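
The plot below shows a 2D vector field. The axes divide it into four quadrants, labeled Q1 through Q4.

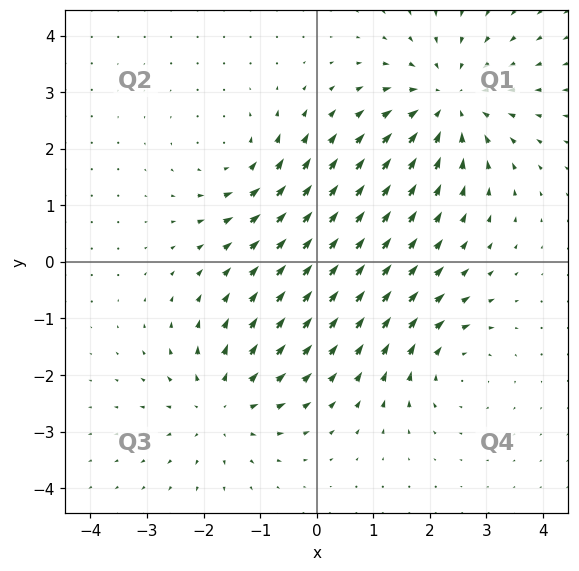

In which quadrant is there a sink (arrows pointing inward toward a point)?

The sink sits at approximately (2.3, 2.8), which lies in quadrant Q1. The divergence there is about -4, negative as expected for a sink.

Q1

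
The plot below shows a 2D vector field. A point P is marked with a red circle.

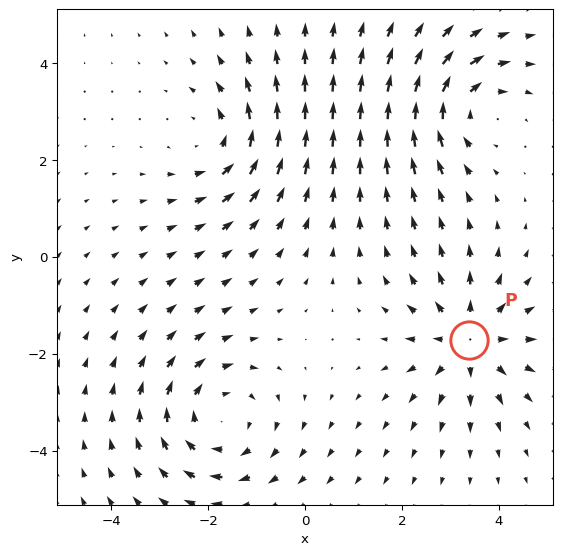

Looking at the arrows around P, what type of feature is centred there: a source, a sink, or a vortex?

source

At P (3.4, -1.7) the arrows spread outward. Divergence about +4, curl ≈0 — positive divergence with near-zero curl is a source.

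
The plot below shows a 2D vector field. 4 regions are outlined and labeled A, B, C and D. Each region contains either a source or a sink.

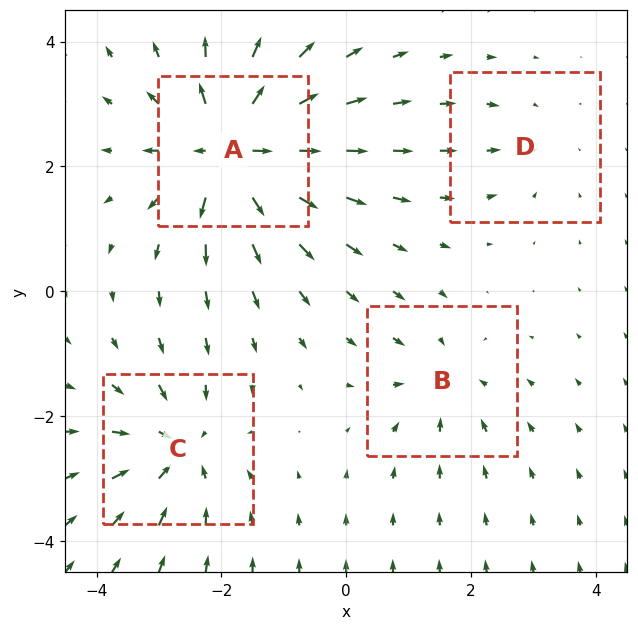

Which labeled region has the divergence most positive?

Divergence at each region's feature centre — A: about +8, B: about -4, C: about -5, D: about -2. Region A is most positive.

A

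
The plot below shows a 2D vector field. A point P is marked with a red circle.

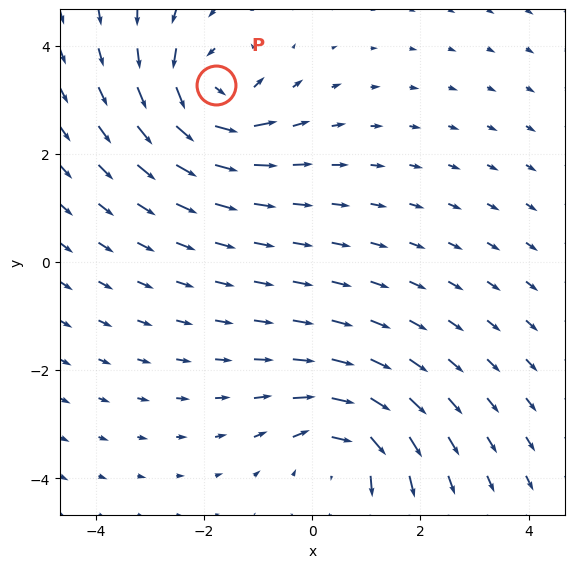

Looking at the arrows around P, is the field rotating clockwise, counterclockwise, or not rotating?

Near P at (-1.8, 3.3) the arrows circulate counterclockwise. The curl (z-component) there is about +5; positive curl means counterclockwise rotation.

counterclockwise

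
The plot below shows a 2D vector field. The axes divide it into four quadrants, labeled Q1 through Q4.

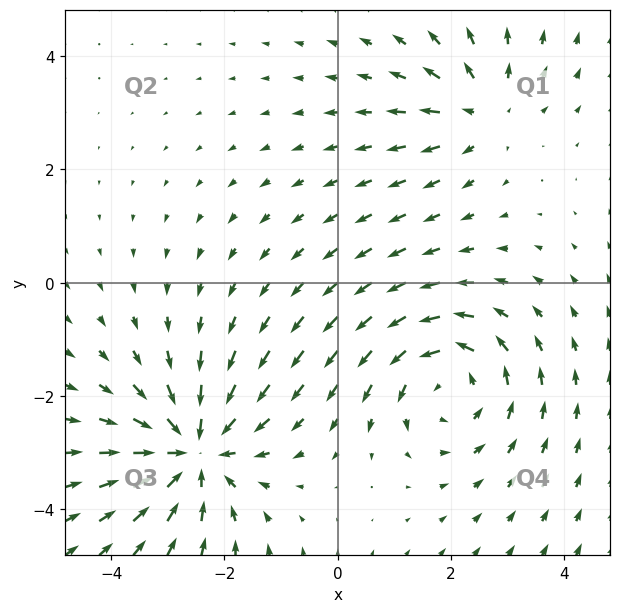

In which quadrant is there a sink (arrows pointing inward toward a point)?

Q3

The sink sits at approximately (-2.5, -3.0), which lies in quadrant Q3. The divergence there is about -5, negative as expected for a sink.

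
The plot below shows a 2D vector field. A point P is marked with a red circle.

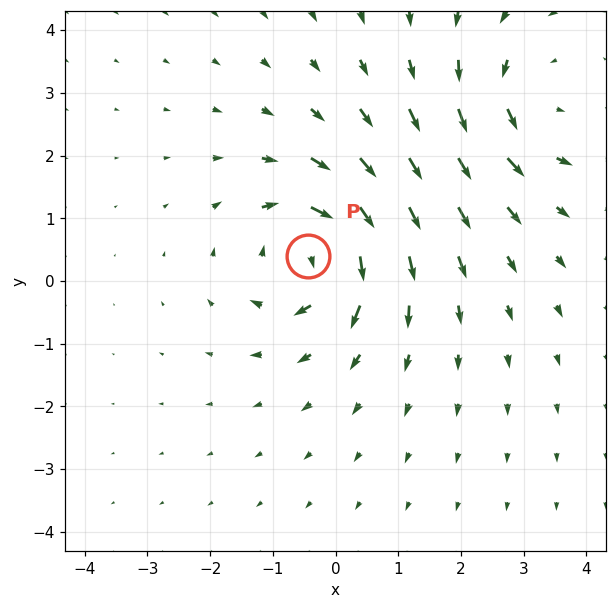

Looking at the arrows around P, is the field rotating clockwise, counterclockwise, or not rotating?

clockwise

Near P at (-0.4, 0.4) the arrows circulate clockwise. The curl (z-component) there is about -6; negative curl means clockwise rotation.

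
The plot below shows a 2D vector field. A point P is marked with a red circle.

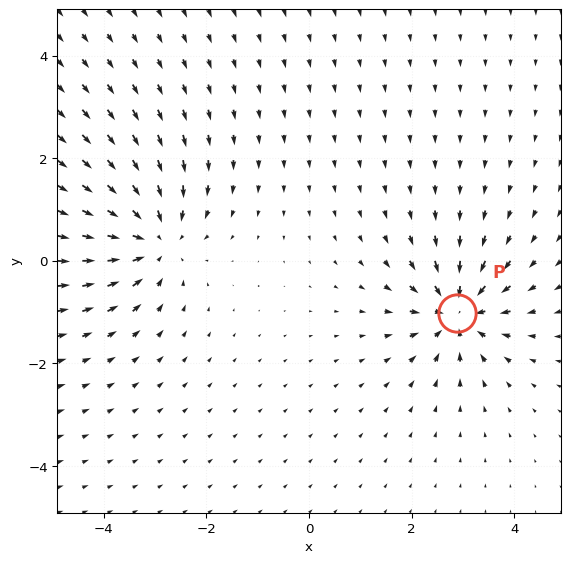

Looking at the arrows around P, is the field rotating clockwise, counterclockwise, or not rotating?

not rotating

Near P at (2.9, -1.0) the arrows show no circulation. The curl there is ≈0.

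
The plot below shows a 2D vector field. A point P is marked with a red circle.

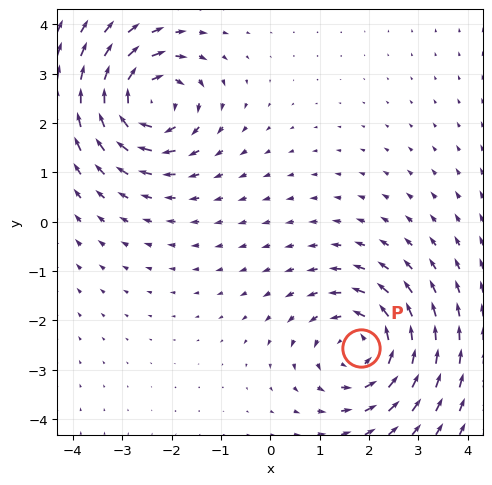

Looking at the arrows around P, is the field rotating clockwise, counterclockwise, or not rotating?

Near P at (1.8, -2.6) the arrows circulate counterclockwise. The curl (z-component) there is about +3; positive curl means counterclockwise rotation.

counterclockwise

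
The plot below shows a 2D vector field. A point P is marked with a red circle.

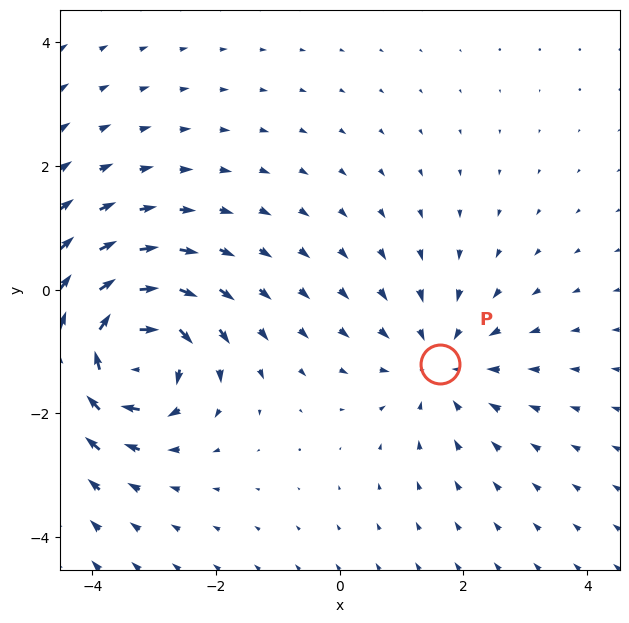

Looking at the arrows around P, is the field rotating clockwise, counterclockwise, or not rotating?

Near P at (1.6, -1.2) the arrows show no circulation. The curl there is ≈0.

not rotating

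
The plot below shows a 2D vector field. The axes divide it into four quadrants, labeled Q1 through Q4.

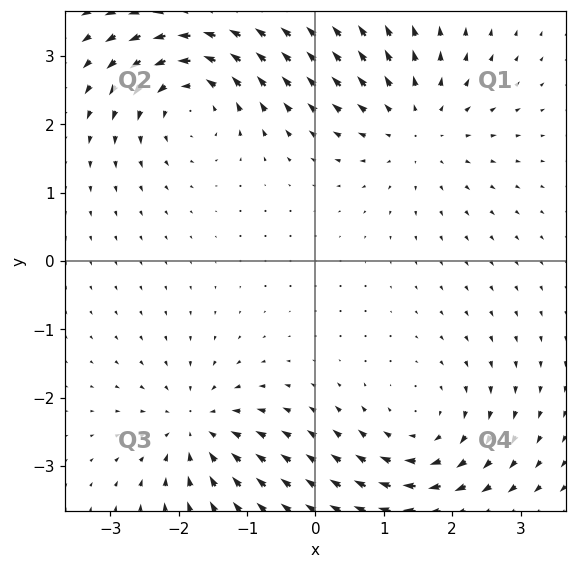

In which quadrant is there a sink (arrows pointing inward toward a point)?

The sink sits at approximately (-1.7, -2.5), which lies in quadrant Q3. The divergence there is about -4, negative as expected for a sink.

Q3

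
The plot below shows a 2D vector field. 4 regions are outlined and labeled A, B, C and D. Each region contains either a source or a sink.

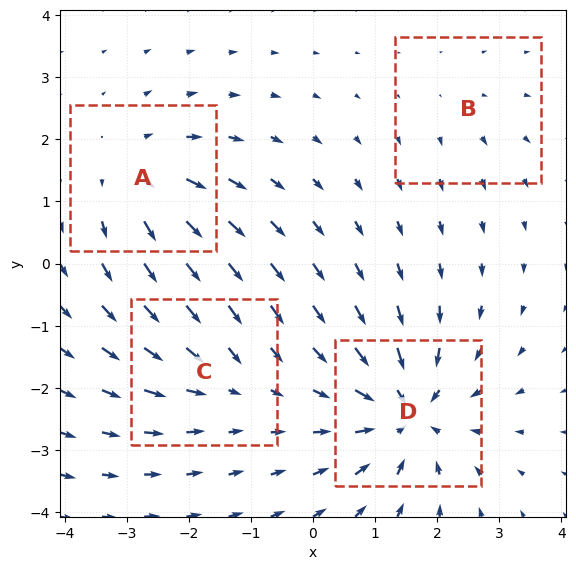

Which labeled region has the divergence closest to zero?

B

Divergence at each region's feature centre — A: about +5, B: about +2, C: about -3, D: about -7. Region B is closest to zero.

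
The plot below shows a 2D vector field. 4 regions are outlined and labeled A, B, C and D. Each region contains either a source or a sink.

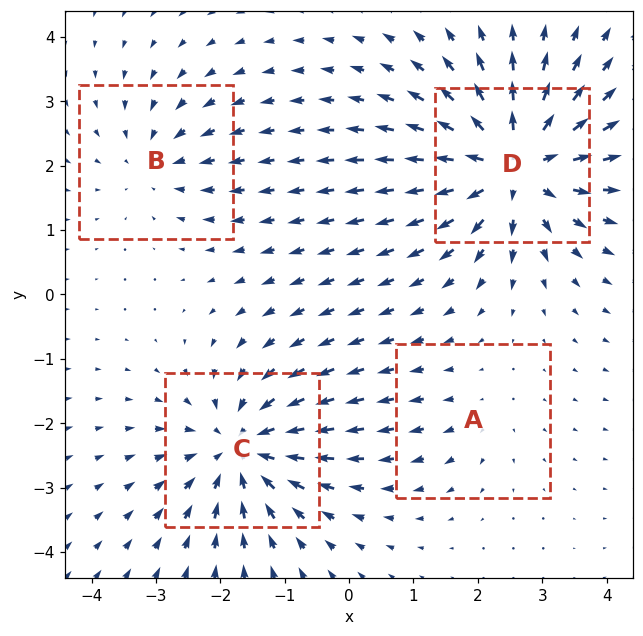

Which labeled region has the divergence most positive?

Divergence at each region's feature centre — A: about +2, B: about -3, C: about -6, D: about +7. Region D is most positive.

D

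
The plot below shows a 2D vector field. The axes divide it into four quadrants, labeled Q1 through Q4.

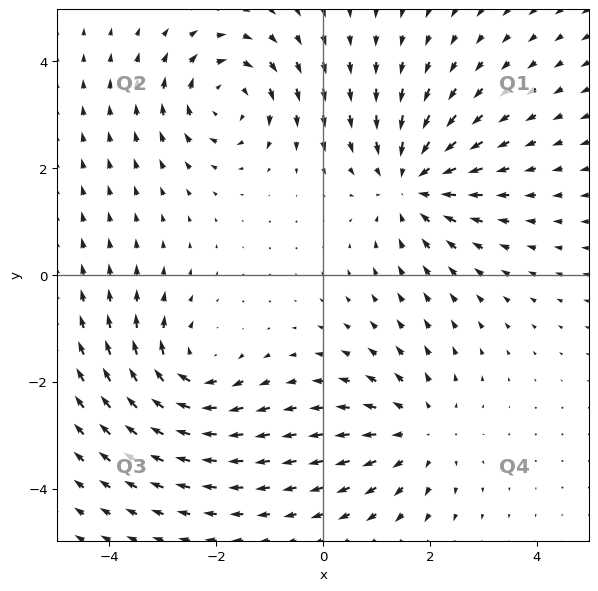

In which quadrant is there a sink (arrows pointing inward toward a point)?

The sink sits at approximately (1.6, 1.7), which lies in quadrant Q1. The divergence there is about -4, negative as expected for a sink.

Q1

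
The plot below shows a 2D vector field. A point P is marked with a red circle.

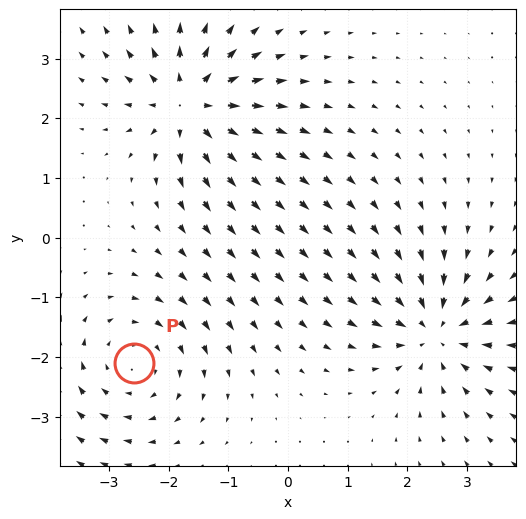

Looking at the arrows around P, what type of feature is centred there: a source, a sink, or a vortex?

At P (-2.6, -2.1) the arrows circulate clockwise. Divergence ≈0, curl about -4 — near-zero divergence with nonzero curl is a vortex.

vortex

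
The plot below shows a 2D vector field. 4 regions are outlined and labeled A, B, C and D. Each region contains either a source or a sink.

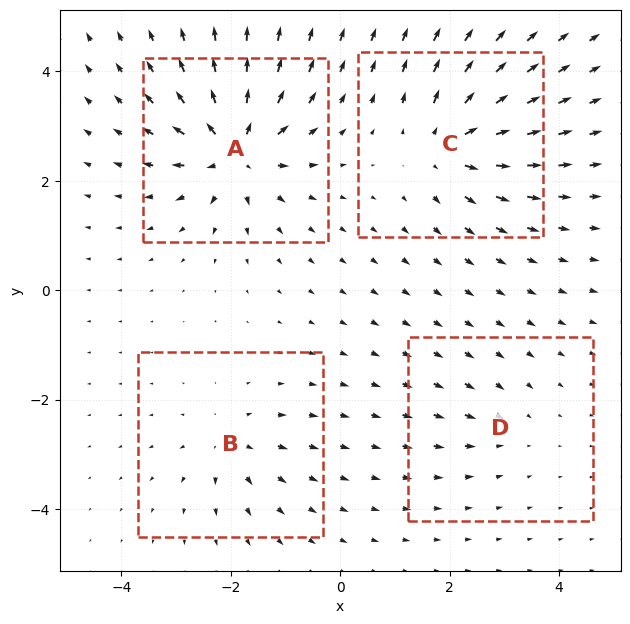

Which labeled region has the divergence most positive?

A

Divergence at each region's feature centre — A: about +8, B: about +4, C: about +6, D: about -3. Region A is most positive.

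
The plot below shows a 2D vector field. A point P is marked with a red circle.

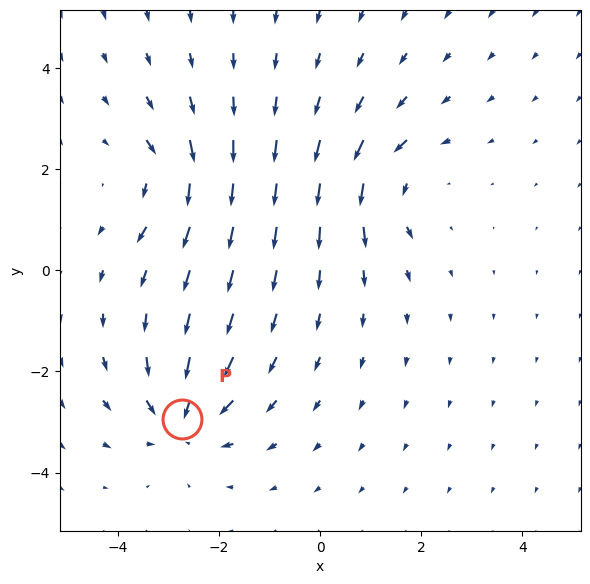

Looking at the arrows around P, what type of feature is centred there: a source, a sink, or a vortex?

At P (-2.7, -2.9) the arrows converge inward. Divergence about -6, curl ≈0 — negative divergence with near-zero curl is a sink.

sink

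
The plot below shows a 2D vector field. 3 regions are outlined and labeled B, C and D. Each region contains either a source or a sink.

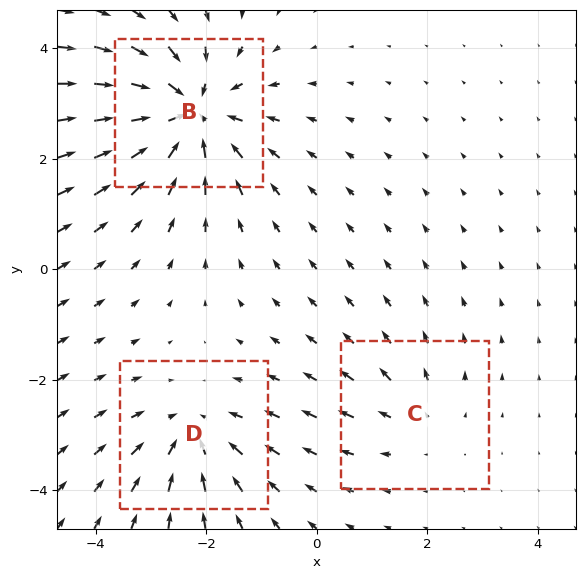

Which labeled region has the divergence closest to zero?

Divergence at each region's feature centre — B: about -5, C: about +2, D: about -3. Region C is closest to zero.

C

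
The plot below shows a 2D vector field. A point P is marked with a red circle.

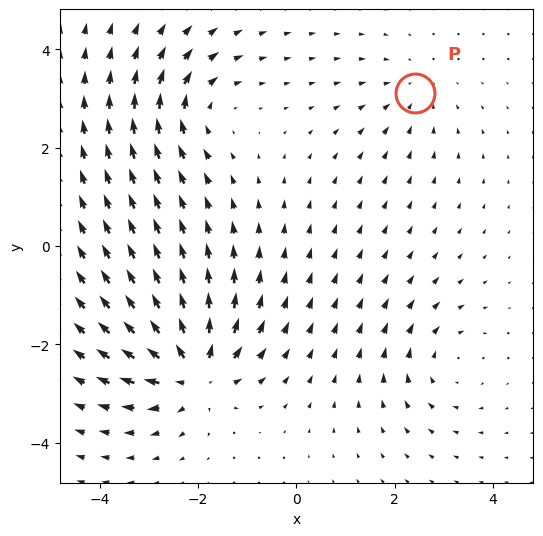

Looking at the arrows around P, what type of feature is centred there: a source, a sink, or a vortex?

sink

At P (2.4, 3.1) the arrows converge inward. Divergence about -2, curl ≈0 — negative divergence with near-zero curl is a sink.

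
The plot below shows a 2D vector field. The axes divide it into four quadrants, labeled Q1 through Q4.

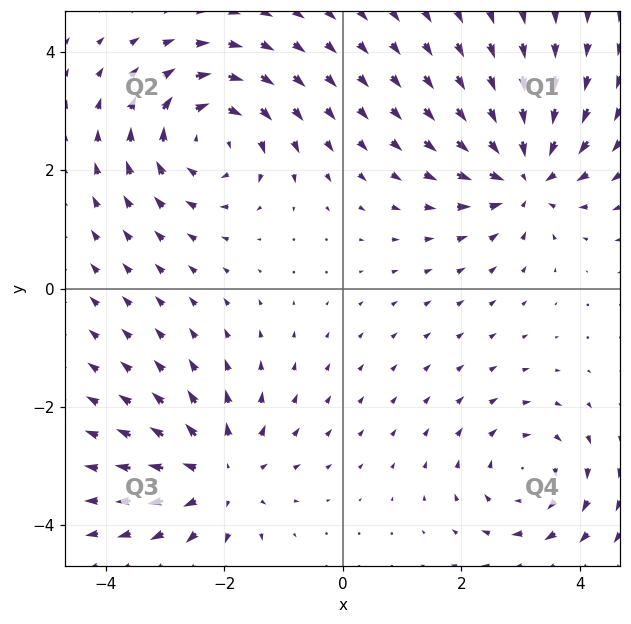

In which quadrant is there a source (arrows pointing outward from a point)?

The source sits at approximately (-2.1, -3.2), which lies in quadrant Q3. The divergence there is about +4, positive as expected for a source.

Q3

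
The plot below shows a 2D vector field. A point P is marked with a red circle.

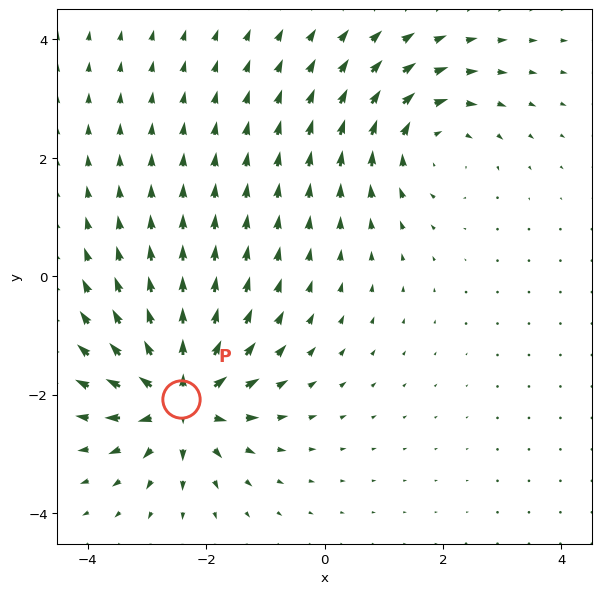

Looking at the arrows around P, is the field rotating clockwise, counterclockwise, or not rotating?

Near P at (-2.4, -2.1) the arrows show no circulation. The curl there is ≈0.

not rotating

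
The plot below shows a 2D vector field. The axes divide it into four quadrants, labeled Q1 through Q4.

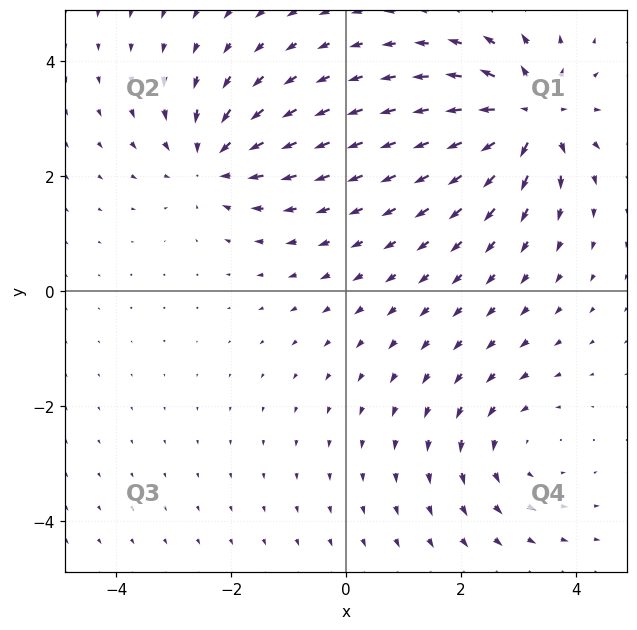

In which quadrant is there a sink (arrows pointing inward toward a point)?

The sink sits at approximately (-2.3, 2.3), which lies in quadrant Q2. The divergence there is about -4, negative as expected for a sink.

Q2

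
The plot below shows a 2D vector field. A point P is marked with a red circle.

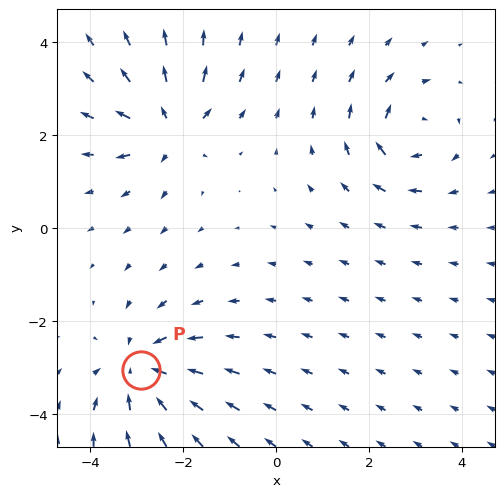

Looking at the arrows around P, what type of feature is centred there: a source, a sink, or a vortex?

sink

At P (-2.9, -3.1) the arrows converge inward. Divergence about -4, curl ≈0 — negative divergence with near-zero curl is a sink.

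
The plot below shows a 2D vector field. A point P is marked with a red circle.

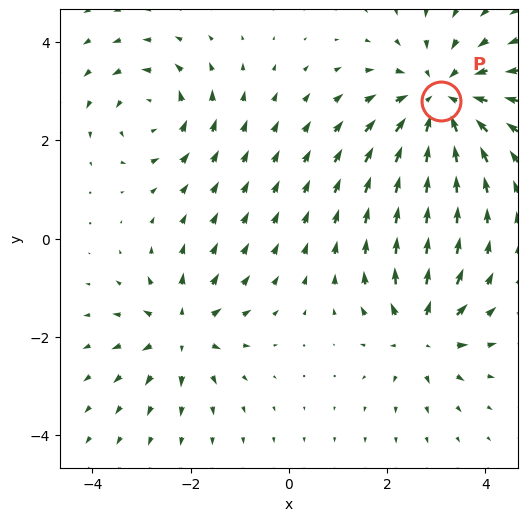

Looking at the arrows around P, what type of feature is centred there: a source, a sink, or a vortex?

sink

At P (3.1, 2.8) the arrows converge inward. Divergence about -4, curl ≈0 — negative divergence with near-zero curl is a sink.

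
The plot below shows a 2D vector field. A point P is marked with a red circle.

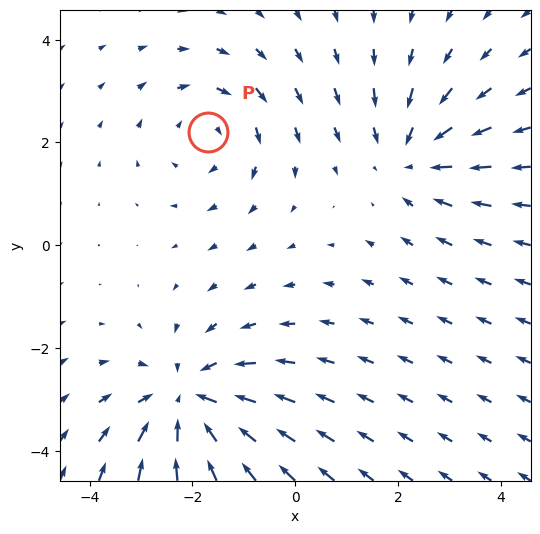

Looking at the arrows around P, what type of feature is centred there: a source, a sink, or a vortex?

vortex

At P (-1.7, 2.2) the arrows circulate clockwise. Divergence ≈0, curl about -2 — near-zero divergence with nonzero curl is a vortex.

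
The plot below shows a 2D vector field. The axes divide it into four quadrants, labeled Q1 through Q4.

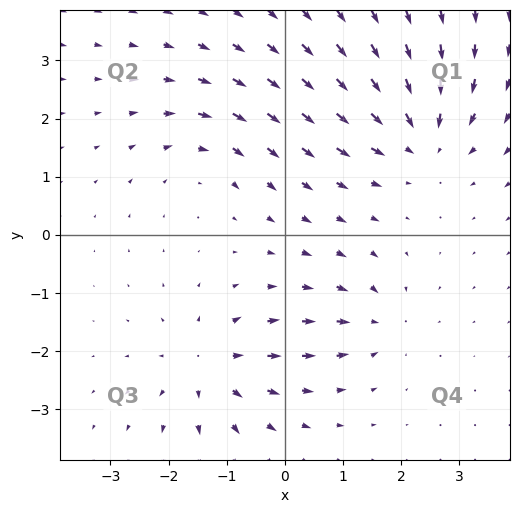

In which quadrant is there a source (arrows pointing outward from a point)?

Q3

The source sits at approximately (-1.3, -2.3), which lies in quadrant Q3. The divergence there is about +5, positive as expected for a source.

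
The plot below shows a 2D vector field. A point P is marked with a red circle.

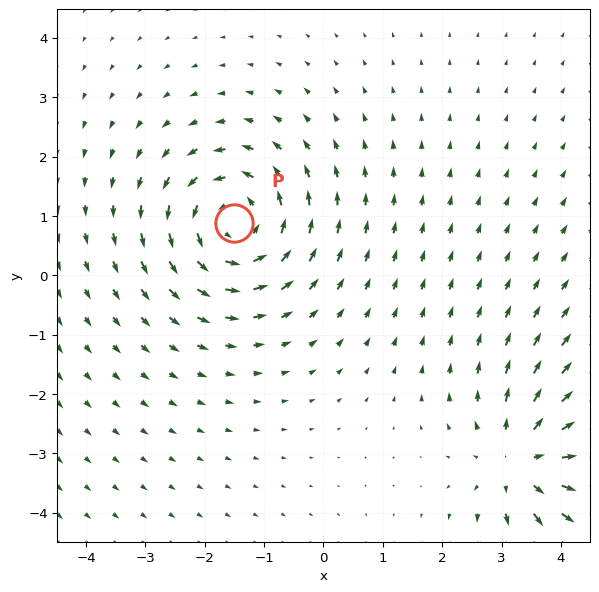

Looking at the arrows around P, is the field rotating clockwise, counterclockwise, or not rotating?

Near P at (-1.5, 0.9) the arrows circulate counterclockwise. The curl (z-component) there is about +5; positive curl means counterclockwise rotation.

counterclockwise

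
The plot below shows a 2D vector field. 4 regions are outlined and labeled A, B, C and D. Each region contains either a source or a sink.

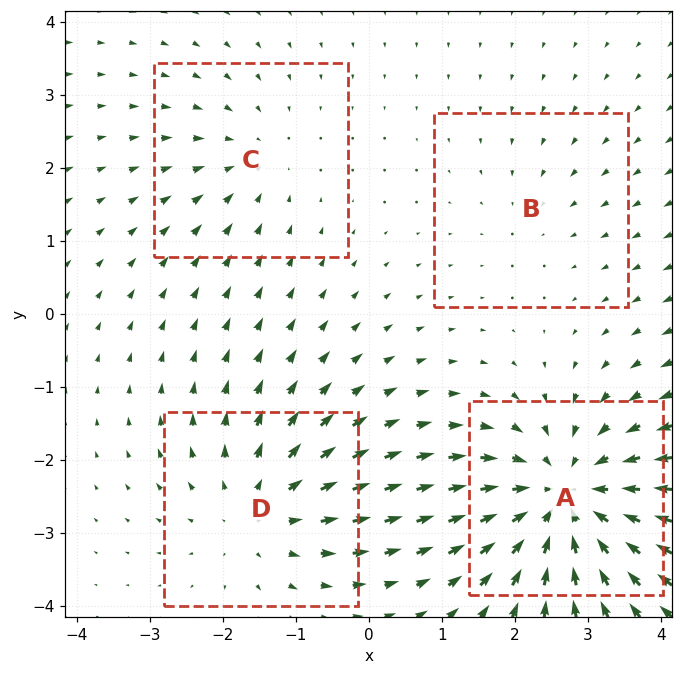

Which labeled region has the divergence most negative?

A

Divergence at each region's feature centre — A: about -7, B: about -2, C: about -3, D: about +4. Region A is most negative.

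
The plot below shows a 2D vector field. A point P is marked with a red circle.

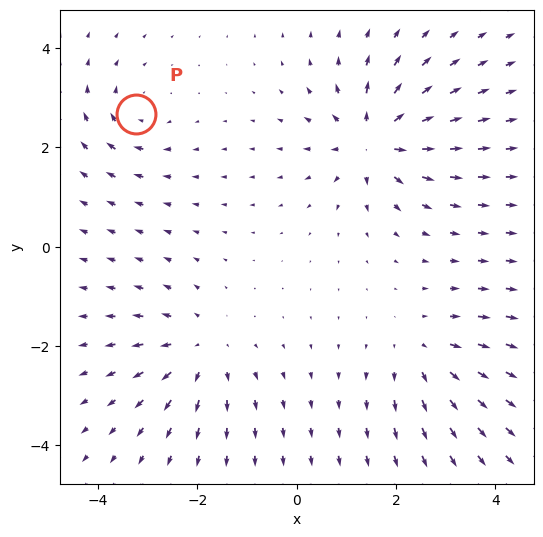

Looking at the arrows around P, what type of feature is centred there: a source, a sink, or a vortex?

At P (-3.2, 2.7) the arrows circulate clockwise. Divergence ≈0, curl about -3 — near-zero divergence with nonzero curl is a vortex.

vortex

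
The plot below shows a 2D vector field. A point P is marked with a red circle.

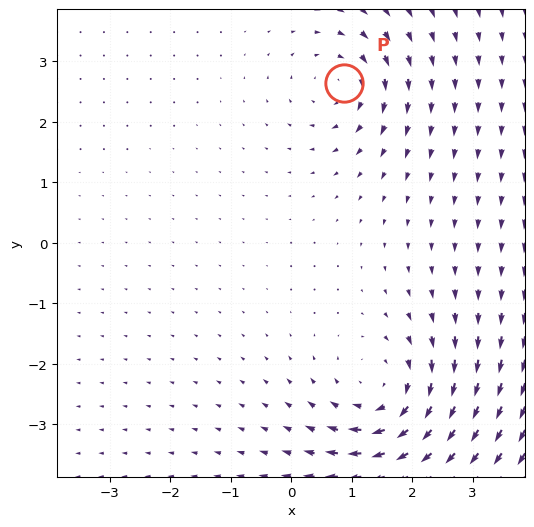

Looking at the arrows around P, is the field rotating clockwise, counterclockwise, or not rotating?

clockwise

Near P at (0.9, 2.6) the arrows circulate clockwise. The curl (z-component) there is about -4; negative curl means clockwise rotation.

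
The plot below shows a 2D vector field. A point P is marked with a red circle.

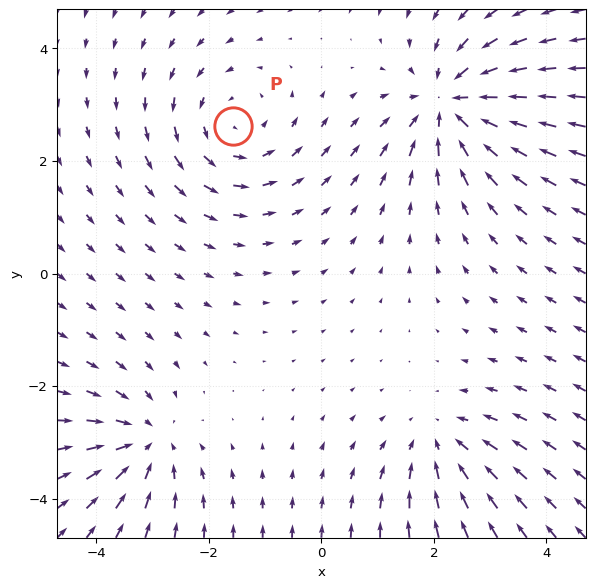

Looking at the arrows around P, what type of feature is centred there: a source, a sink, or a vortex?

At P (-1.6, 2.6) the arrows circulate counterclockwise. Divergence ≈0, curl about +3 — near-zero divergence with nonzero curl is a vortex.

vortex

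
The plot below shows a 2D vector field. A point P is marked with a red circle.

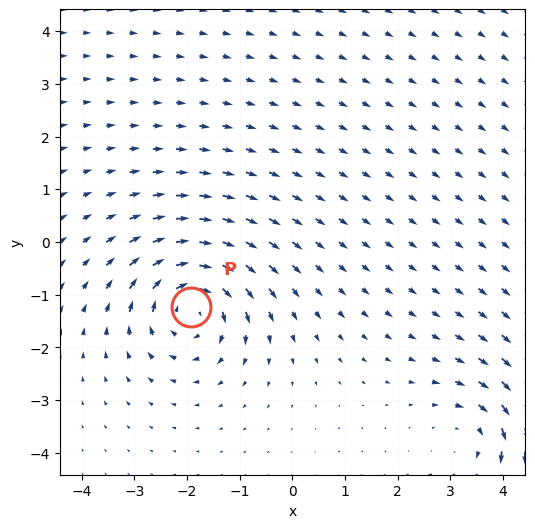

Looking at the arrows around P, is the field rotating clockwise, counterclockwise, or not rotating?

Near P at (-1.9, -1.2) the arrows circulate clockwise. The curl (z-component) there is about -6; negative curl means clockwise rotation.

clockwise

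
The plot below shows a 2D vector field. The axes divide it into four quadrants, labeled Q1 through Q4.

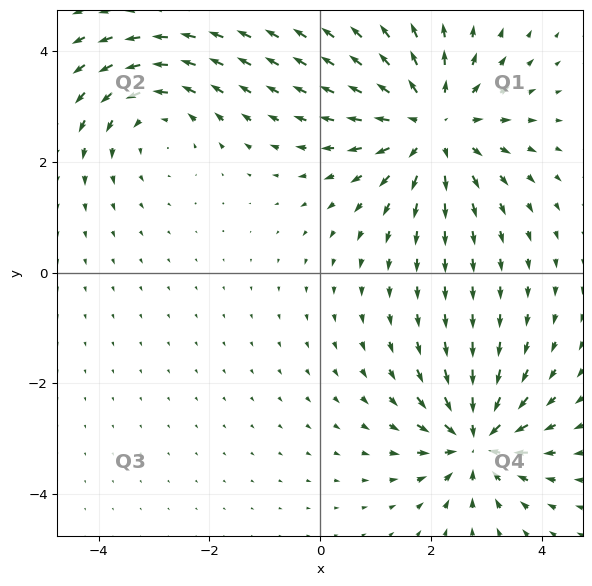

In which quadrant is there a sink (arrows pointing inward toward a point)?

Q4

The sink sits at approximately (2.8, -3.0), which lies in quadrant Q4. The divergence there is about -5, negative as expected for a sink.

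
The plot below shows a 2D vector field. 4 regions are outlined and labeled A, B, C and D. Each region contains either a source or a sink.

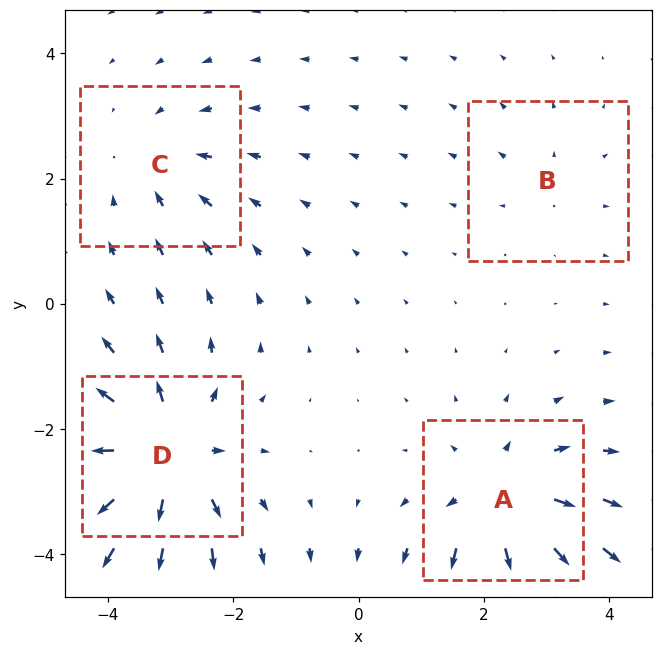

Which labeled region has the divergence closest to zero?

B

Divergence at each region's feature centre — A: about +6, B: about +2, C: about -3, D: about +8. Region B is closest to zero.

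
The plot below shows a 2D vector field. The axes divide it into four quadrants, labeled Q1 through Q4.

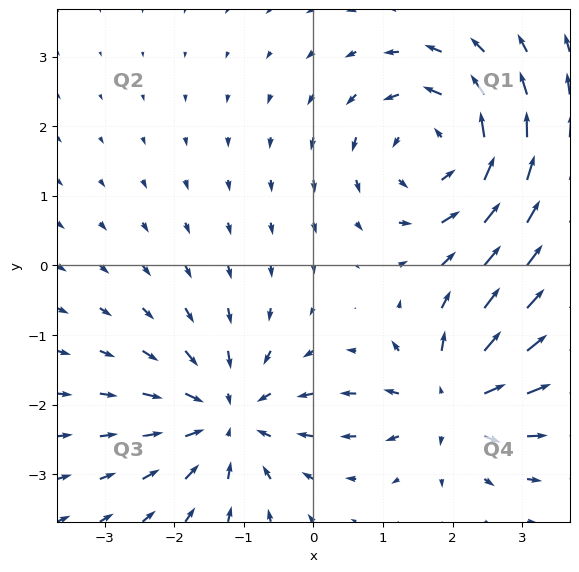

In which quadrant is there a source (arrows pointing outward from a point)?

The source sits at approximately (2.0, -1.9), which lies in quadrant Q4. The divergence there is about +5, positive as expected for a source.

Q4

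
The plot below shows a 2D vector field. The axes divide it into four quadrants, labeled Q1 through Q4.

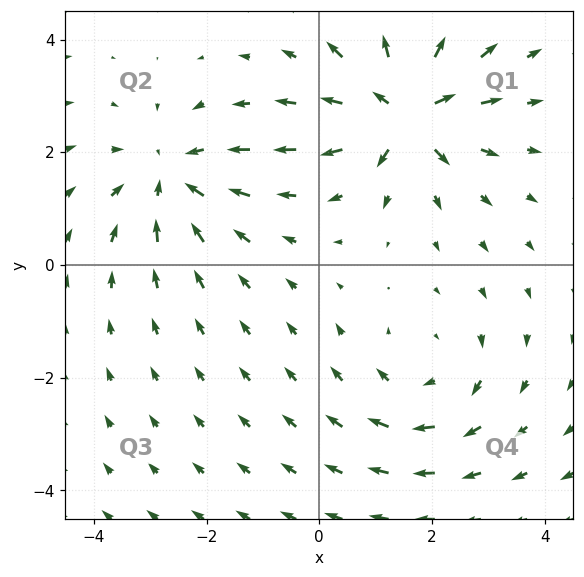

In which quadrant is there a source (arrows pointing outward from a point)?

Q1

The source sits at approximately (1.5, 2.7), which lies in quadrant Q1. The divergence there is about +7, positive as expected for a source.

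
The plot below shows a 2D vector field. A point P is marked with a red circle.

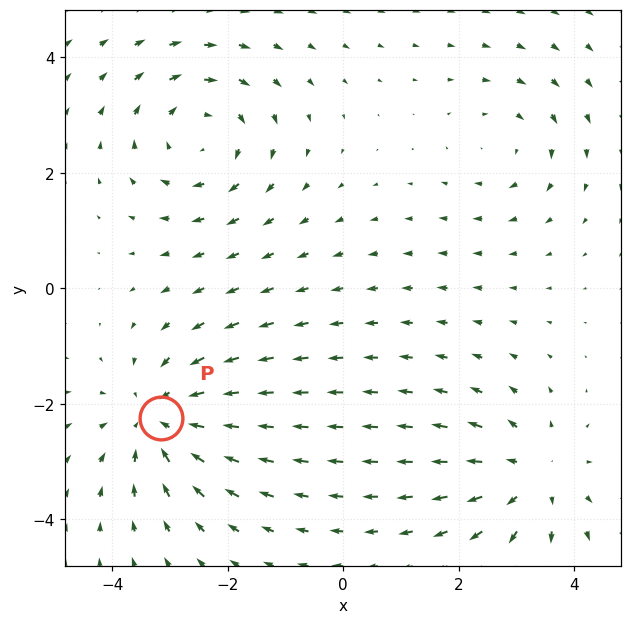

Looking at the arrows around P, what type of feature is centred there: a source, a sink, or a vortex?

sink

At P (-3.2, -2.3) the arrows converge inward. Divergence about -5, curl ≈0 — negative divergence with near-zero curl is a sink.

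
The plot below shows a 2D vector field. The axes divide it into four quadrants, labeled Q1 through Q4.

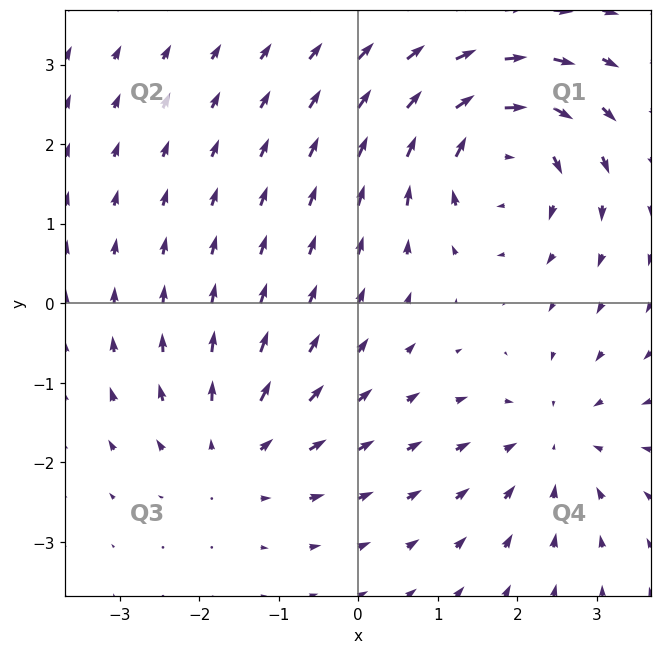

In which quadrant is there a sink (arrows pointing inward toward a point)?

The sink sits at approximately (2.5, -1.7), which lies in quadrant Q4. The divergence there is about -3, negative as expected for a sink.

Q4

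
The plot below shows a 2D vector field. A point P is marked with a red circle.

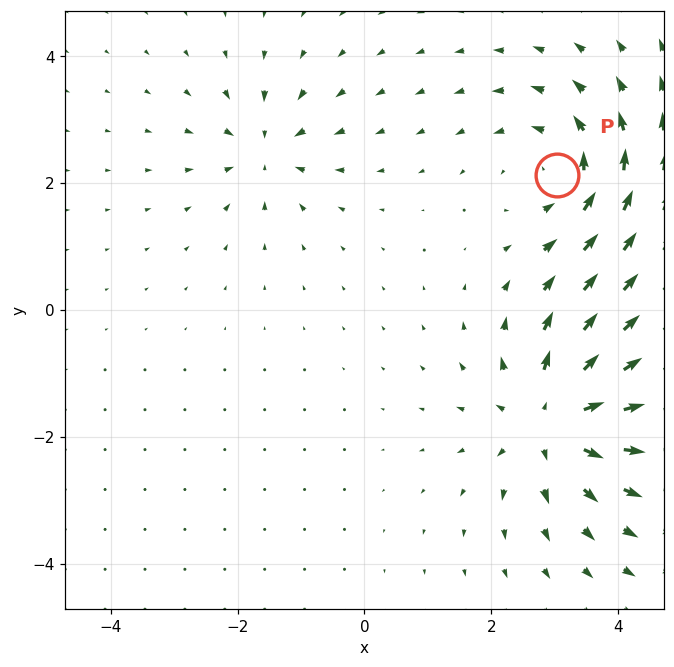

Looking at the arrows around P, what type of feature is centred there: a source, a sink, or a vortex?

At P (3.0, 2.1) the arrows circulate counterclockwise. Divergence ≈0, curl about +4 — near-zero divergence with nonzero curl is a vortex.

vortex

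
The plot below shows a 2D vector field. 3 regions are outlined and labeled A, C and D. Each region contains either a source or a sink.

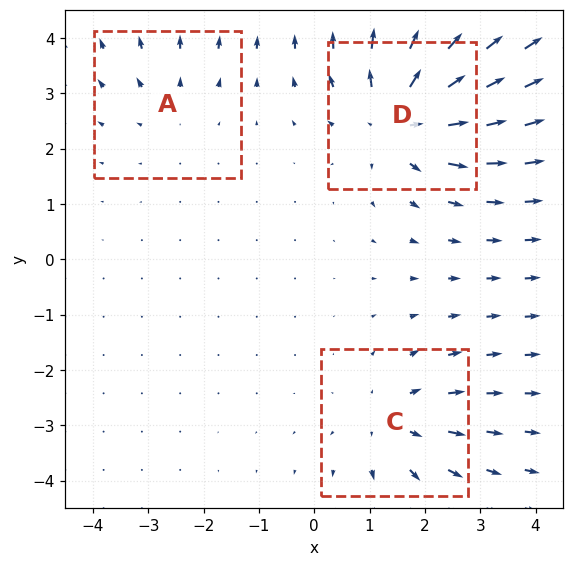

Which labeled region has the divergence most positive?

D

Divergence at each region's feature centre — A: about +2, C: about +3, D: about +5. Region D is most positive.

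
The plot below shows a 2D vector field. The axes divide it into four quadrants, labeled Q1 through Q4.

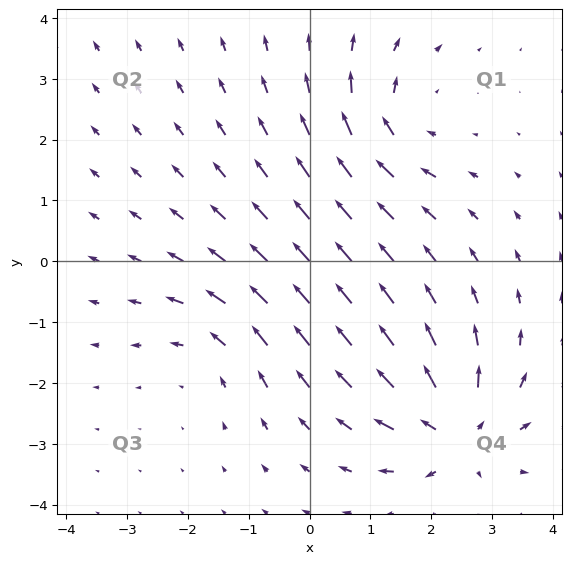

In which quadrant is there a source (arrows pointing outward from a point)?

Q4

The source sits at approximately (2.4, -2.8), which lies in quadrant Q4. The divergence there is about +6, positive as expected for a source.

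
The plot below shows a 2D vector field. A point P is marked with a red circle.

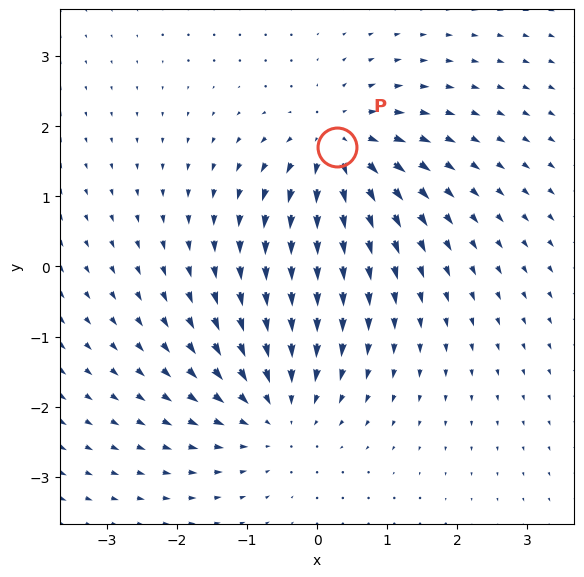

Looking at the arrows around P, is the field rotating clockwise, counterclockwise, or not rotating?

Near P at (0.3, 1.7) the arrows show no circulation. The curl there is ≈0.

not rotating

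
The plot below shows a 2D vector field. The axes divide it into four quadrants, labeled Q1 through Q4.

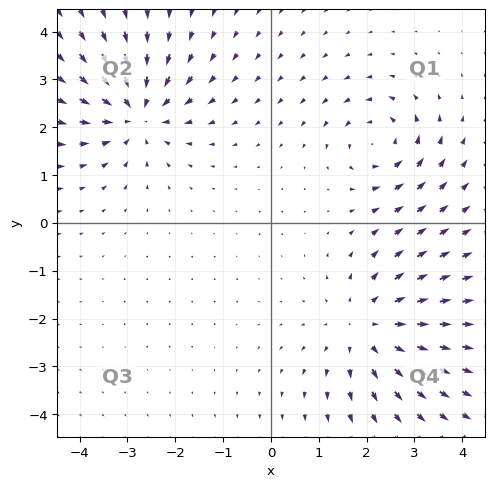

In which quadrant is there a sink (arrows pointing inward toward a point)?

Q2

The sink sits at approximately (-2.8, 2.3), which lies in quadrant Q2. The divergence there is about -5, negative as expected for a sink.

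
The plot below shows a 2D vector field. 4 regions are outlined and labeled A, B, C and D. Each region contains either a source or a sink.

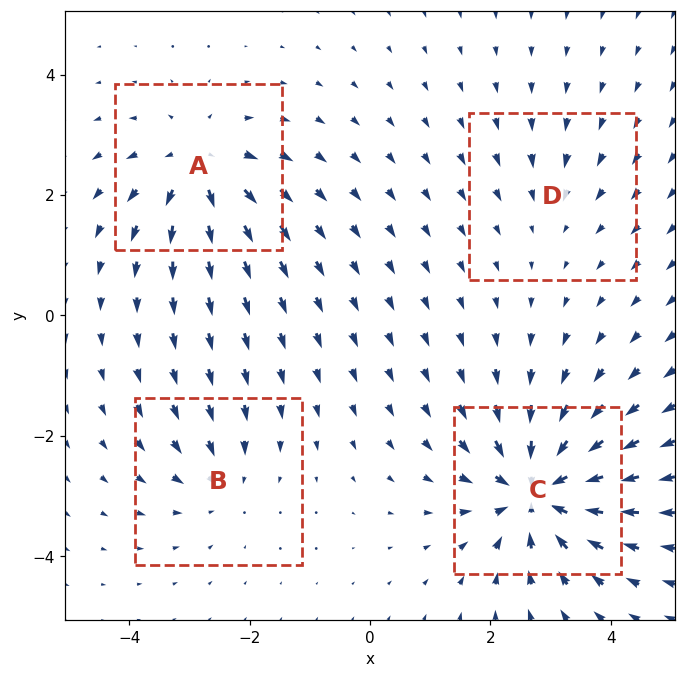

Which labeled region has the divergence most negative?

C

Divergence at each region's feature centre — A: about +6, B: about -4, C: about -8, D: about -2. Region C is most negative.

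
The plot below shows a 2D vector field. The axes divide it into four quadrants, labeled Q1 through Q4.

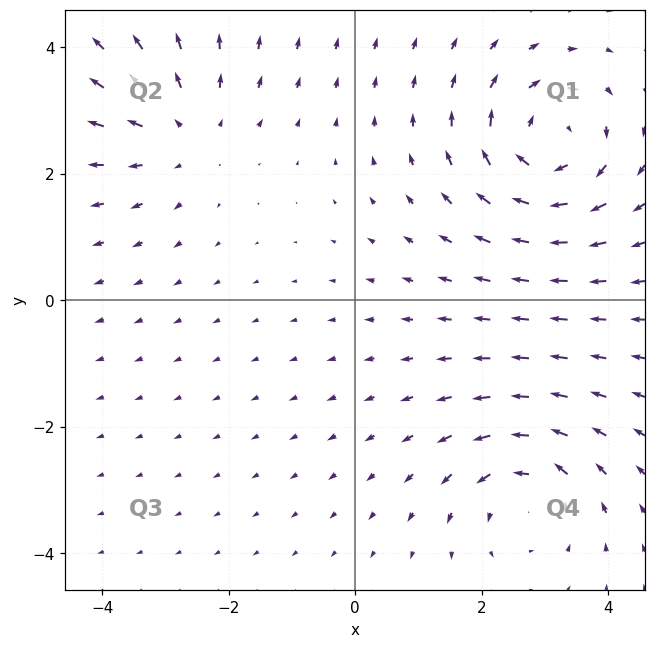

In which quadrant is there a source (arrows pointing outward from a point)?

Q2

The source sits at approximately (-2.7, 2.7), which lies in quadrant Q2. The divergence there is about +3, positive as expected for a source.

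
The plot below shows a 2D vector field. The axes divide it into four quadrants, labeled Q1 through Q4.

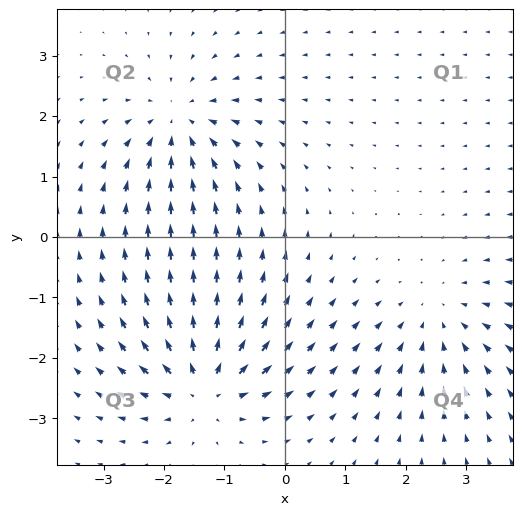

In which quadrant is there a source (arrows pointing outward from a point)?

Q3

The source sits at approximately (-1.3, -2.5), which lies in quadrant Q3. The divergence there is about +5, positive as expected for a source.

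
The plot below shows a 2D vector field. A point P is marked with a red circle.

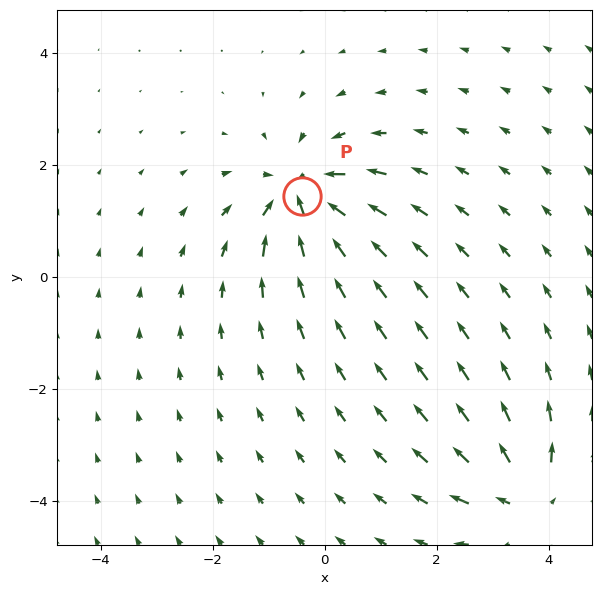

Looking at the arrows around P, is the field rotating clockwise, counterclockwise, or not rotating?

not rotating

Near P at (-0.4, 1.4) the arrows show no circulation. The curl there is ≈0.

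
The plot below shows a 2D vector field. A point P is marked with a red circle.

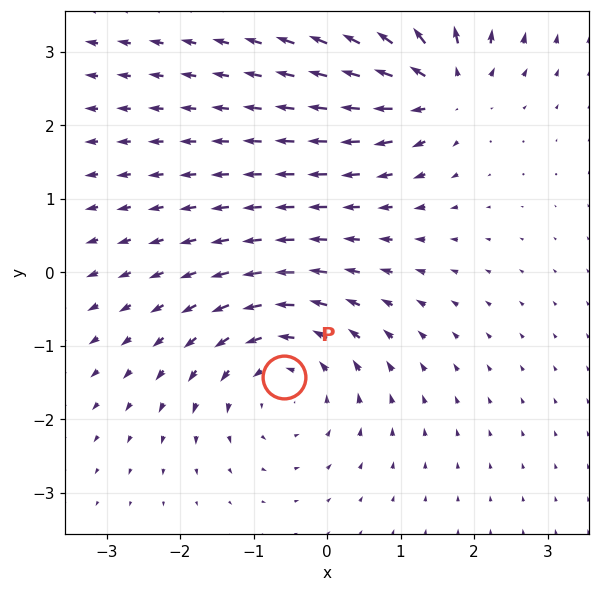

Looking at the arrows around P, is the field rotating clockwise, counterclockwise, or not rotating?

Near P at (-0.6, -1.4) the arrows circulate counterclockwise. The curl (z-component) there is about +4; positive curl means counterclockwise rotation.

counterclockwise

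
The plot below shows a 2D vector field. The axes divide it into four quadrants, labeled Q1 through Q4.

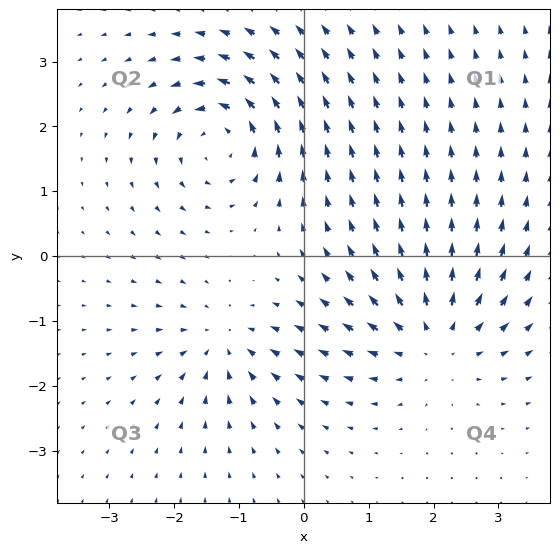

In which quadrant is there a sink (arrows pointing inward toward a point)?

The sink sits at approximately (-1.2, -1.3), which lies in quadrant Q3. The divergence there is about -5, negative as expected for a sink.

Q3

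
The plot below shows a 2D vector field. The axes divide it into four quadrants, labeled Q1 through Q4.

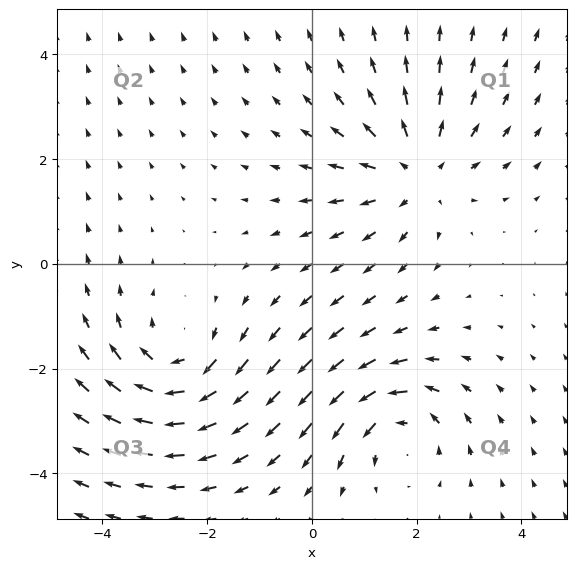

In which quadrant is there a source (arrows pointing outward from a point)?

The source sits at approximately (2.0, 1.7), which lies in quadrant Q1. The divergence there is about +4, positive as expected for a source.

Q1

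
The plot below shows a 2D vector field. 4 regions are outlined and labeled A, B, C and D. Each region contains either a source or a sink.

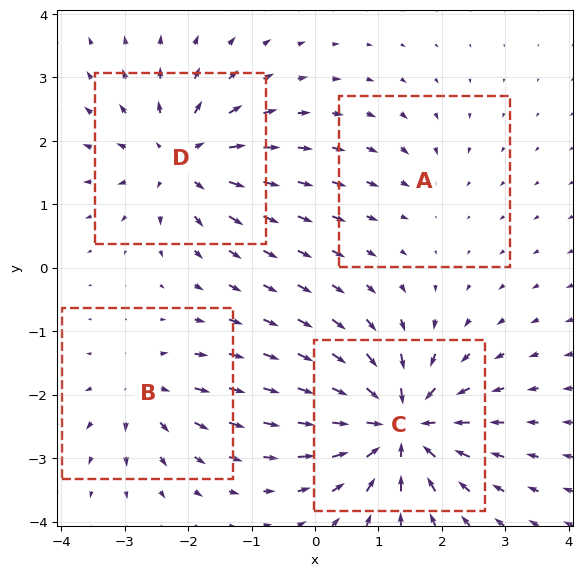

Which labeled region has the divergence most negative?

C

Divergence at each region's feature centre — A: about -2, B: about +4, C: about -8, D: about +6. Region C is most negative.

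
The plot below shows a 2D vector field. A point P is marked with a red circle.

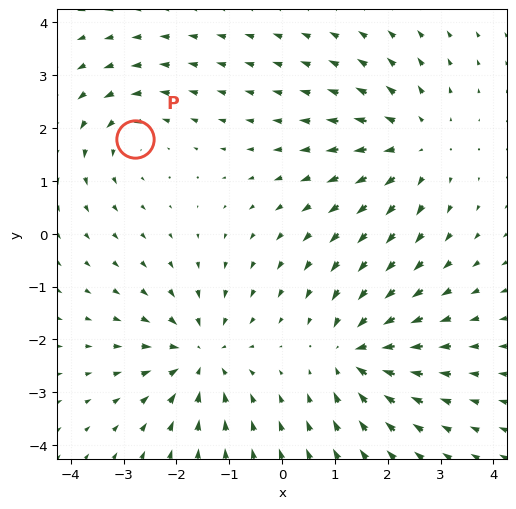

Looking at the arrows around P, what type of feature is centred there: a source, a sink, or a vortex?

vortex

At P (-2.8, 1.8) the arrows circulate counterclockwise. Divergence ≈0, curl about +3 — near-zero divergence with nonzero curl is a vortex.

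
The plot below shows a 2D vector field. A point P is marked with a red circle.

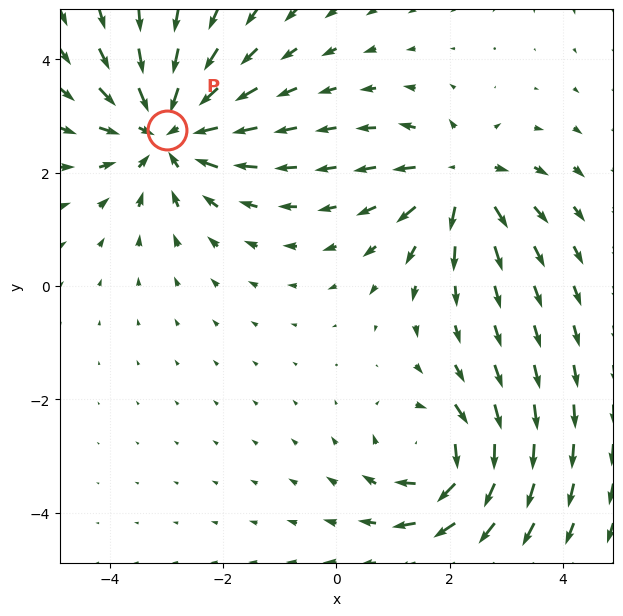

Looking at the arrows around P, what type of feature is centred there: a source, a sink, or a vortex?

sink

At P (-3.0, 2.7) the arrows converge inward. Divergence about -4, curl ≈0 — negative divergence with near-zero curl is a sink.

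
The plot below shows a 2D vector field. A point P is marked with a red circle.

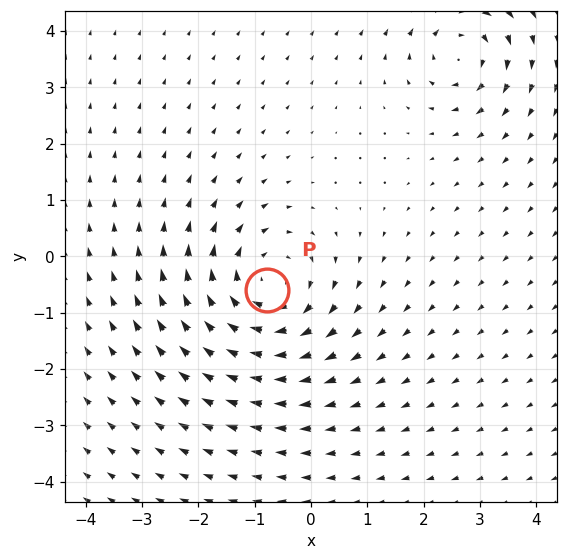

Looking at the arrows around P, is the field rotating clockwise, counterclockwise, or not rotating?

clockwise

Near P at (-0.8, -0.6) the arrows circulate clockwise. The curl (z-component) there is about -4; negative curl means clockwise rotation.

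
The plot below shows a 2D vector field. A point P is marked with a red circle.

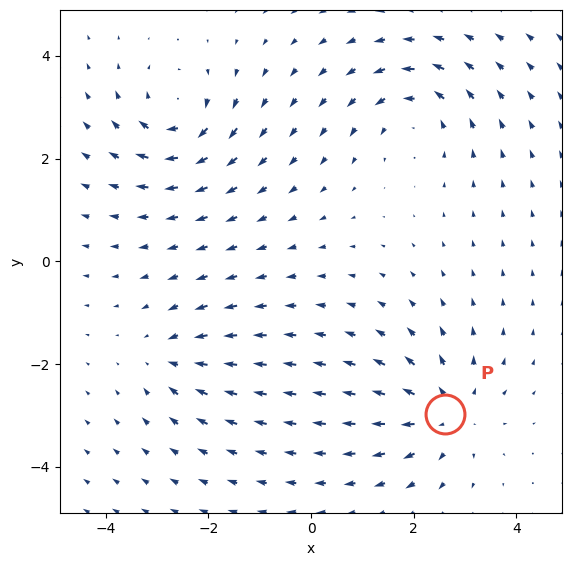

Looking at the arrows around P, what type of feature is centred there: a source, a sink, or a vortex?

source

At P (2.6, -3.0) the arrows spread outward. Divergence about +5, curl ≈0 — positive divergence with near-zero curl is a source.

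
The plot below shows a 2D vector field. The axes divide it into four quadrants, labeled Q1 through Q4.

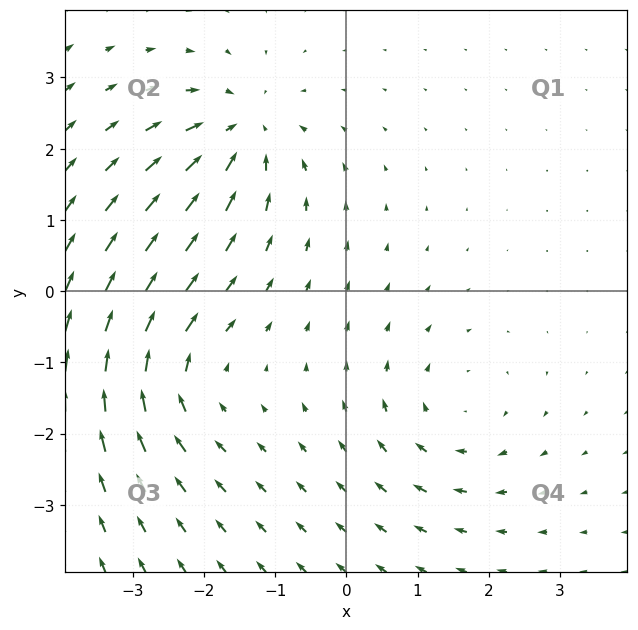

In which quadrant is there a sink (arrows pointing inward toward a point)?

The sink sits at approximately (-1.5, 2.2), which lies in quadrant Q2. The divergence there is about -4, negative as expected for a sink.

Q2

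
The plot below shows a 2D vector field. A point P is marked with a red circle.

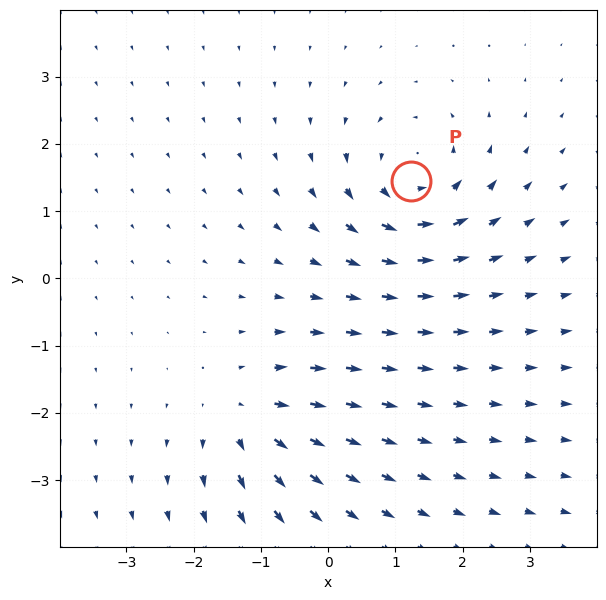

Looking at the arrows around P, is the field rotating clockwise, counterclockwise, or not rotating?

counterclockwise

Near P at (1.2, 1.4) the arrows circulate counterclockwise. The curl (z-component) there is about +6; positive curl means counterclockwise rotation.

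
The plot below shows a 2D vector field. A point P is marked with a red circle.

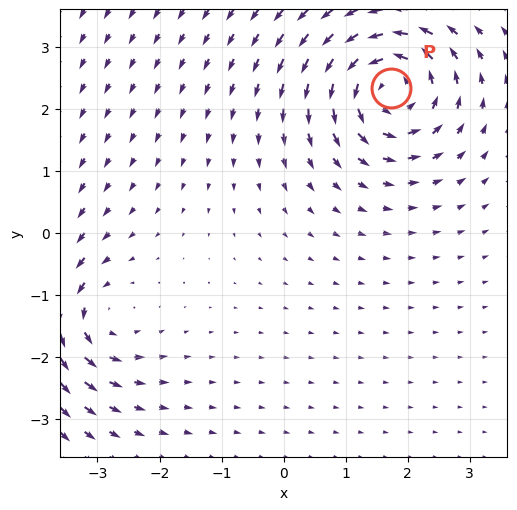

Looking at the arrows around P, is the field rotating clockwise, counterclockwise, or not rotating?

Near P at (1.7, 2.3) the arrows circulate counterclockwise. The curl (z-component) there is about +7; positive curl means counterclockwise rotation.

counterclockwise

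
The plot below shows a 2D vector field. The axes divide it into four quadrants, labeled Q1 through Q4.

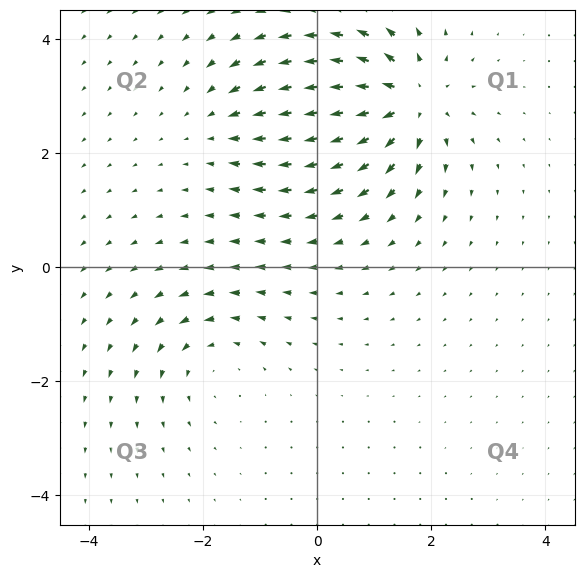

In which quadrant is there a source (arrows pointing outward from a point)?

The source sits at approximately (1.6, 2.9), which lies in quadrant Q1. The divergence there is about +6, positive as expected for a source.

Q1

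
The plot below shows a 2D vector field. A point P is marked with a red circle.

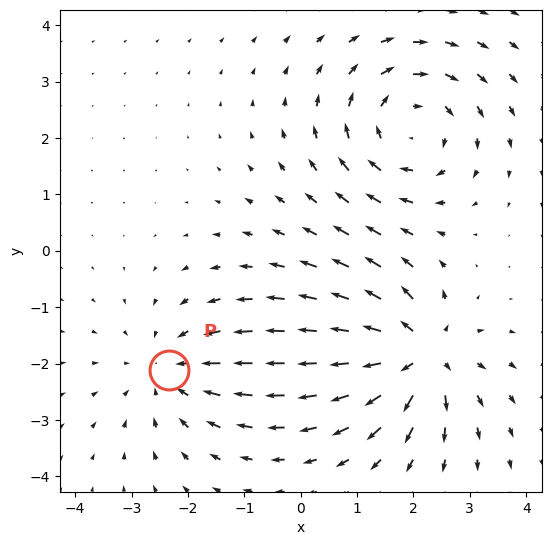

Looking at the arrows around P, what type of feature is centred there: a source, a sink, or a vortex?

At P (-2.3, -2.1) the arrows converge inward. Divergence about -3, curl ≈0 — negative divergence with near-zero curl is a sink.

sink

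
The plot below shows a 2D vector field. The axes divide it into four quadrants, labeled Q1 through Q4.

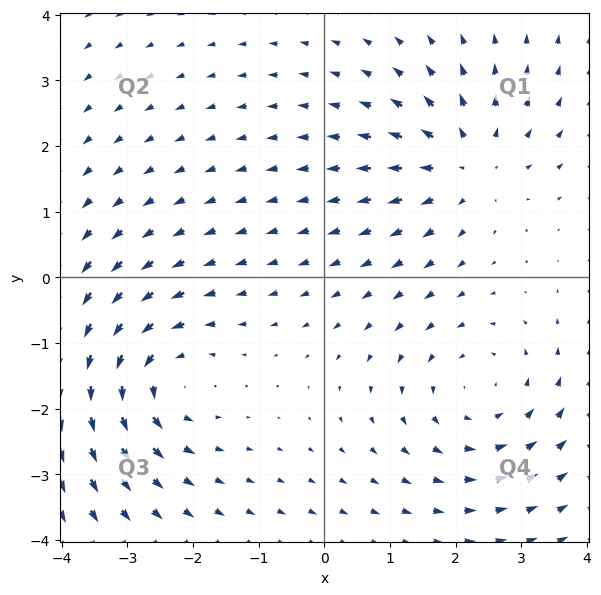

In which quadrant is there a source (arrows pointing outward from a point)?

The source sits at approximately (2.2, 1.7), which lies in quadrant Q1. The divergence there is about +4, positive as expected for a source.

Q1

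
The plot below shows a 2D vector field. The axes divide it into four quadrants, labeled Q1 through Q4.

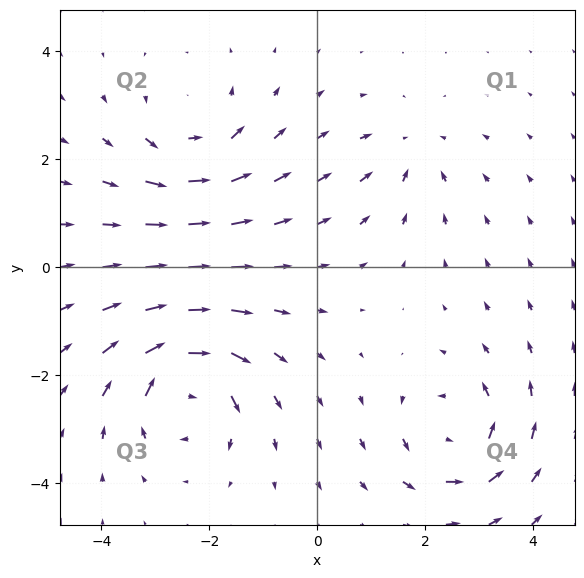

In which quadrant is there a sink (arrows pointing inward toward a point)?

The sink sits at approximately (1.7, 2.1), which lies in quadrant Q1. The divergence there is about -3, negative as expected for a sink.

Q1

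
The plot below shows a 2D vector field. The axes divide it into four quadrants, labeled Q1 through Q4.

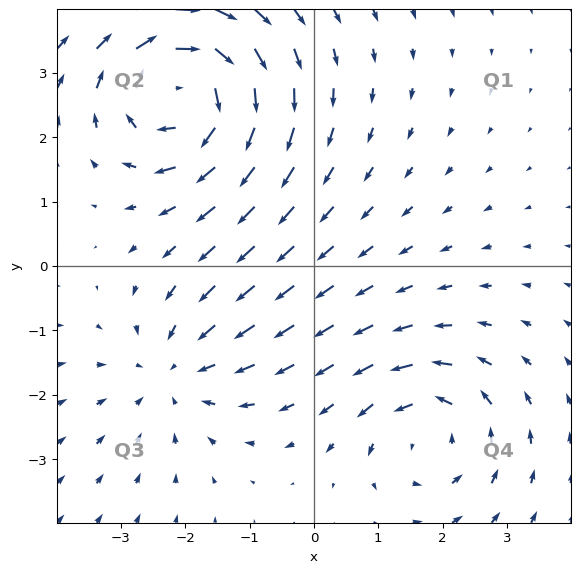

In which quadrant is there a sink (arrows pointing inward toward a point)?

Q3

The sink sits at approximately (-2.2, -1.7), which lies in quadrant Q3. The divergence there is about -3, negative as expected for a sink.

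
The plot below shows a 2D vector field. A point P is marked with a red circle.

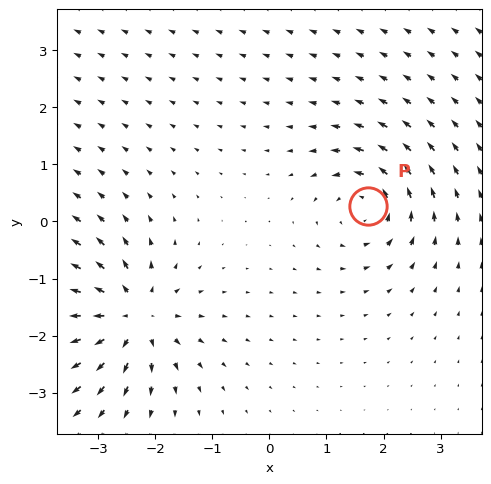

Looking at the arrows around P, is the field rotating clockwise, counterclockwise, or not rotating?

Near P at (1.7, 0.3) the arrows circulate counterclockwise. The curl (z-component) there is about +4; positive curl means counterclockwise rotation.

counterclockwise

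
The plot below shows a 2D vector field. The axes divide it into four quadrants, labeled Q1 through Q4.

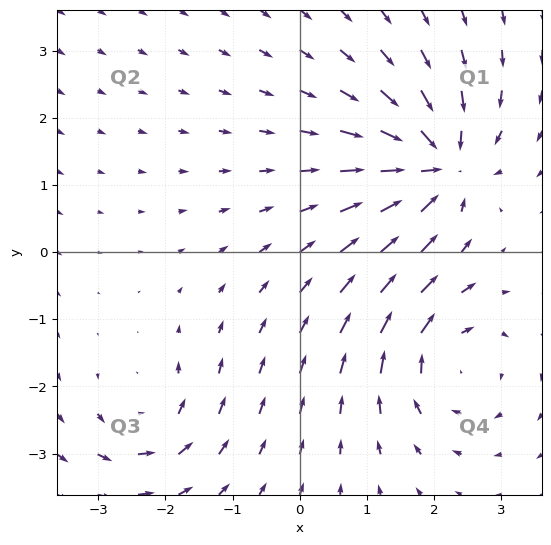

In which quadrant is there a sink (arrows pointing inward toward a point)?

Q1

The sink sits at approximately (2.0, 1.3), which lies in quadrant Q1. The divergence there is about -7, negative as expected for a sink.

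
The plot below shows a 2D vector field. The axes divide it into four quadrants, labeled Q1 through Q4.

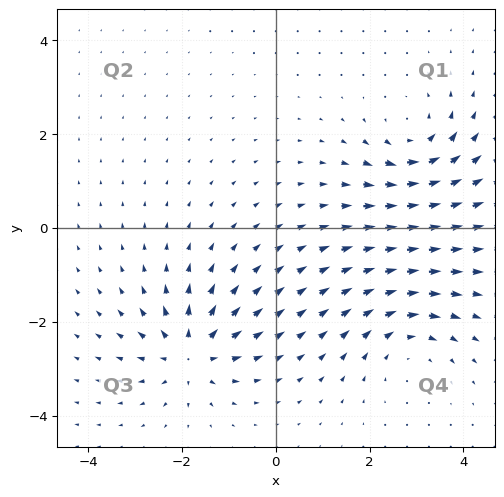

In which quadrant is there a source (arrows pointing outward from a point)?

The source sits at approximately (-1.8, -2.7), which lies in quadrant Q3. The divergence there is about +7, positive as expected for a source.

Q3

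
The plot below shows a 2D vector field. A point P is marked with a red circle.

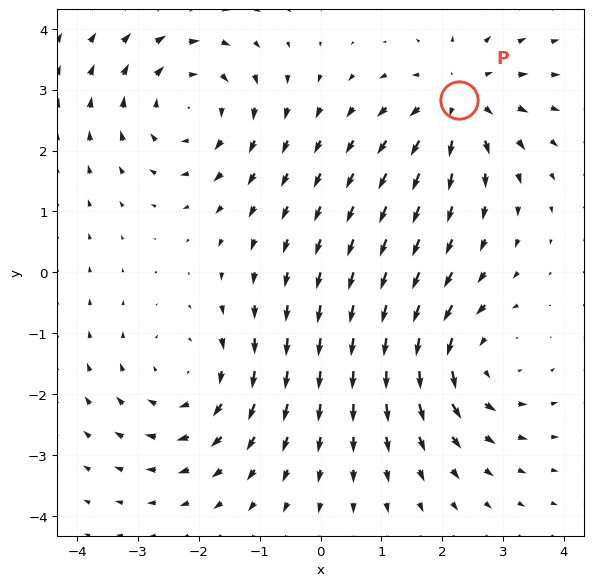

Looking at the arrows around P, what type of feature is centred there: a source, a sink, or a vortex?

At P (2.3, 2.8) the arrows spread outward. Divergence about +5, curl ≈0 — positive divergence with near-zero curl is a source.

source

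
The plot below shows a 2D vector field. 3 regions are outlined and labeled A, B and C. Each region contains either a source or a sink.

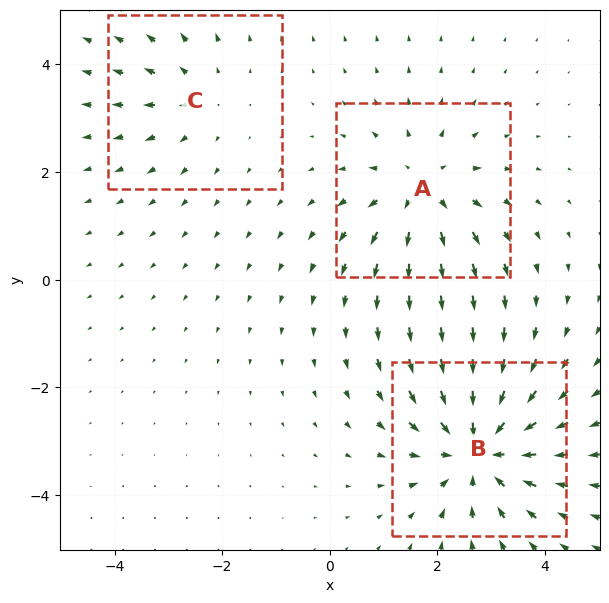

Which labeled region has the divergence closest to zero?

Divergence at each region's feature centre — A: about +3, B: about -4, C: about +2. Region C is closest to zero.

C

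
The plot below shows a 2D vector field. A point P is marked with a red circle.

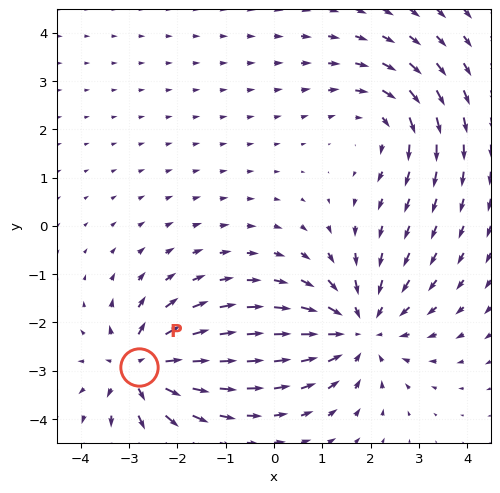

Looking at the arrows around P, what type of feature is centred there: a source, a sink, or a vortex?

source

At P (-2.8, -2.9) the arrows spread outward. Divergence about +5, curl ≈0 — positive divergence with near-zero curl is a source.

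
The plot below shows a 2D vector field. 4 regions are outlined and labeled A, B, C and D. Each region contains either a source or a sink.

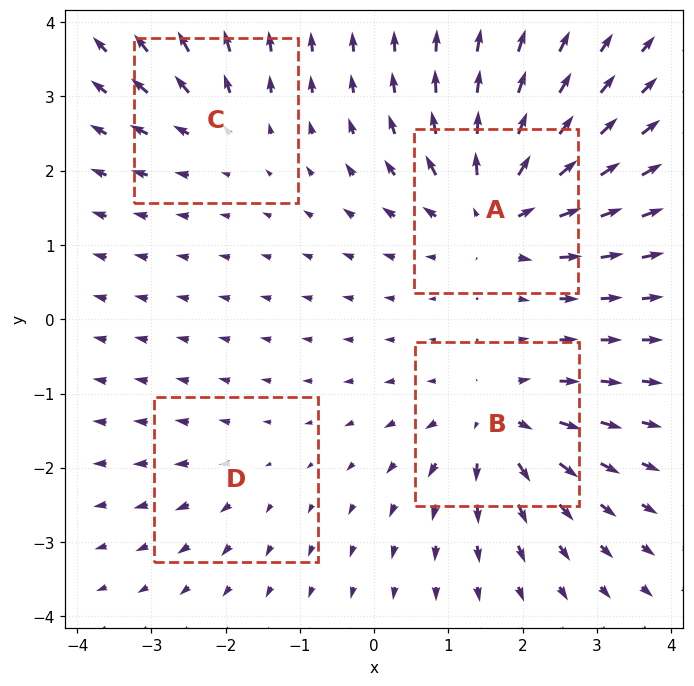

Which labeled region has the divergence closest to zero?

Divergence at each region's feature centre — A: about +8, B: about +6, C: about +4, D: about +2. Region D is closest to zero.

D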